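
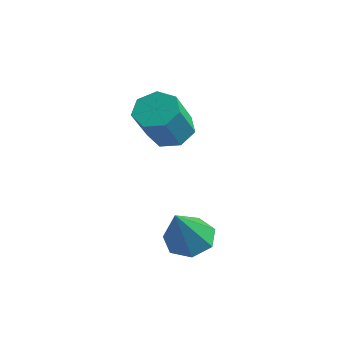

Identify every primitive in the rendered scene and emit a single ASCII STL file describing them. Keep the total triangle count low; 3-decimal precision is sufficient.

solid 
facet normal -0.292 0.512 -0.808
outer loop
vertex 4.0 -0.64 -2.339
vertex 3.63 -0.406 -2.057
vertex 4.121 -0.254 -2.138
endloop
endfacet
facet normal 0.962 -0.263 -0.074
outer loop
vertex 4.0 -0.64 -2.339
vertex 4.121 -0.254 -2.138
vertex 3.99 -1.034 -1.063
endloop
endfacet
facet normal -0.291 0.510 -0.809
outer loop
vertex 4.121 -0.254 -2.138
vertex 3.63 -0.406 -2.057
vertex 3.872 0.018 -1.877
endloop
endfacet
facet normal 0.834 0.393 0.387
outer loop
vertex 4.121 -0.254 -2.138
vertex 3.872 0.018 -1.877
vertex 3.99 -1.034 -1.063
endloop
endfacet
facet normal -0.294 0.511 -0.808
outer loop
vertex 3.872 0.018 -1.877
vertex 3.63 -0.406 -2.057
vertex 3.442 -0.03 -1.751
endloop
endfacet
facet normal 0.158 0.615 0.772
outer loop
vertex 3.872 0.018 -1.877
vertex 3.442 -0.03 -1.751
vertex 3.99 -1.034 -1.063
endloop
endfacet
facet normal -0.292 0.511 -0.808
outer loop
vertex 3.442 -0.03 -1.751
vertex 3.63 -0.406 -2.057
vertex 3.153 -0.361 -1.856
endloop
endfacet
facet normal -0.560 0.238 0.793
outer loop
vertex 3.442 -0.03 -1.751
vertex 3.153 -0.361 -1.856
vertex 3.99 -1.034 -1.063
endloop
endfacet
facet normal -0.292 0.512 -0.808
outer loop
vertex 3.153 -0.361 -1.856
vertex 3.63 -0.406 -2.057
vertex 3.223 -0.725 -2.112
endloop
endfacet
facet normal -0.777 -0.455 0.434
outer loop
vertex 3.153 -0.361 -1.856
vertex 3.223 -0.725 -2.112
vertex 3.99 -1.034 -1.063
endloop
endfacet
facet normal -0.292 0.512 -0.808
outer loop
vertex 3.223 -0.725 -2.112
vertex 3.63 -0.406 -2.057
vertex 3.6 -0.849 -2.327
endloop
endfacet
facet normal -0.331 -0.943 -0.036
outer loop
vertex 3.223 -0.725 -2.112
vertex 3.6 -0.849 -2.327
vertex 3.99 -1.034 -1.063
endloop
endfacet
facet normal -0.292 0.512 -0.808
outer loop
vertex 3.6 -0.849 -2.327
vertex 3.63 -0.406 -2.057
vertex 4.0 -0.64 -2.339
endloop
endfacet
facet normal 0.441 -0.859 -0.262
outer loop
vertex 3.6 -0.849 -2.327
vertex 4.0 -0.64 -2.339
vertex 3.99 -1.034 -1.063
endloop
endfacet
facet normal -0.281 0.560 -0.779
outer loop
vertex 1.811 1.173 -0.445
vertex 1.371 0.916 -0.471
vertex 1.477 1.339 -0.205
endloop
endfacet
facet normal 0.595 0.739 0.316
outer loop
vertex 1.811 1.173 -0.445
vertex 1.477 1.339 -0.205
vertex 2.128 0.541 0.437
endloop
endfacet
facet normal 0.594 0.739 0.317
outer loop
vertex 2.128 0.541 0.437
vertex 1.477 1.339 -0.205
vertex 1.795 0.706 0.676
endloop
endfacet
facet normal 0.282 -0.560 0.779
outer loop
vertex 2.128 0.541 0.437
vertex 1.795 0.706 0.676
vertex 1.689 0.284 0.411
endloop
endfacet
facet normal -0.281 0.560 -0.779
outer loop
vertex 1.477 1.339 -0.205
vertex 1.371 0.916 -0.471
vertex 1.064 1.186 -0.166
endloop
endfacet
facet normal -0.220 0.753 0.620
outer loop
vertex 1.477 1.339 -0.205
vertex 1.064 1.186 -0.166
vertex 1.795 0.706 0.676
endloop
endfacet
facet normal -0.218 0.754 0.619
outer loop
vertex 1.795 0.706 0.676
vertex 1.064 1.186 -0.166
vertex 1.381 0.554 0.715
endloop
endfacet
facet normal 0.279 -0.560 0.780
outer loop
vertex 1.795 0.706 0.676
vertex 1.381 0.554 0.715
vertex 1.689 0.284 0.411
endloop
endfacet
facet normal -0.282 0.560 -0.779
outer loop
vertex 1.064 1.186 -0.166
vertex 1.371 0.916 -0.471
vertex 0.882 0.83 -0.356
endloop
endfacet
facet normal -0.867 0.200 0.456
outer loop
vertex 1.064 1.186 -0.166
vertex 0.882 0.83 -0.356
vertex 1.381 0.554 0.715
endloop
endfacet
facet normal -0.867 0.200 0.456
outer loop
vertex 1.381 0.554 0.715
vertex 0.882 0.83 -0.356
vertex 1.199 0.198 0.525
endloop
endfacet
facet normal 0.280 -0.559 0.780
outer loop
vertex 1.381 0.554 0.715
vertex 1.199 0.198 0.525
vertex 1.689 0.284 0.411
endloop
endfacet
facet normal -0.282 0.559 -0.780
outer loop
vertex 0.882 0.83 -0.356
vertex 1.371 0.916 -0.471
vertex 1.068 0.539 -0.632
endloop
endfacet
facet normal -0.863 -0.503 -0.051
outer loop
vertex 0.882 0.83 -0.356
vertex 1.068 0.539 -0.632
vertex 1.199 0.198 0.525
endloop
endfacet
facet normal -0.862 -0.505 -0.051
outer loop
vertex 1.199 0.198 0.525
vertex 1.068 0.539 -0.632
vertex 1.386 -0.093 0.249
endloop
endfacet
facet normal 0.280 -0.560 0.780
outer loop
vertex 1.199 0.198 0.525
vertex 1.386 -0.093 0.249
vertex 1.689 0.284 0.411
endloop
endfacet
facet normal -0.282 0.559 -0.780
outer loop
vertex 1.068 0.539 -0.632
vertex 1.371 0.916 -0.471
vertex 1.483 0.532 -0.787
endloop
endfacet
facet normal -0.208 -0.829 -0.519
outer loop
vertex 1.068 0.539 -0.632
vertex 1.483 0.532 -0.787
vertex 1.386 -0.093 0.249
endloop
endfacet
facet normal -0.208 -0.829 -0.519
outer loop
vertex 1.386 -0.093 0.249
vertex 1.483 0.532 -0.787
vertex 1.8 -0.1 0.094
endloop
endfacet
facet normal 0.282 -0.561 0.778
outer loop
vertex 1.386 -0.093 0.249
vertex 1.8 -0.1 0.094
vertex 1.689 0.284 0.411
endloop
endfacet
facet normal -0.280 0.560 -0.780
outer loop
vertex 1.483 0.532 -0.787
vertex 1.371 0.916 -0.471
vertex 1.813 0.814 -0.703
endloop
endfacet
facet normal 0.604 -0.529 -0.597
outer loop
vertex 1.483 0.532 -0.787
vertex 1.813 0.814 -0.703
vertex 1.8 -0.1 0.094
endloop
endfacet
facet normal 0.603 -0.529 -0.597
outer loop
vertex 1.8 -0.1 0.094
vertex 1.813 0.814 -0.703
vertex 2.131 0.182 0.178
endloop
endfacet
facet normal 0.281 -0.561 0.778
outer loop
vertex 1.8 -0.1 0.094
vertex 2.131 0.182 0.178
vertex 1.689 0.284 0.411
endloop
endfacet
facet normal -0.280 0.559 -0.780
outer loop
vertex 1.813 0.814 -0.703
vertex 1.371 0.916 -0.471
vertex 1.811 1.173 -0.445
endloop
endfacet
facet normal 0.960 0.168 -0.226
outer loop
vertex 1.813 0.814 -0.703
vertex 1.811 1.173 -0.445
vertex 2.131 0.182 0.178
endloop
endfacet
facet normal 0.960 0.169 -0.224
outer loop
vertex 2.131 0.182 0.178
vertex 1.811 1.173 -0.445
vertex 2.128 0.541 0.437
endloop
endfacet
facet normal 0.282 -0.560 0.779
outer loop
vertex 2.131 0.182 0.178
vertex 2.128 0.541 0.437
vertex 1.689 0.284 0.411
endloop
endfacet

endsolid


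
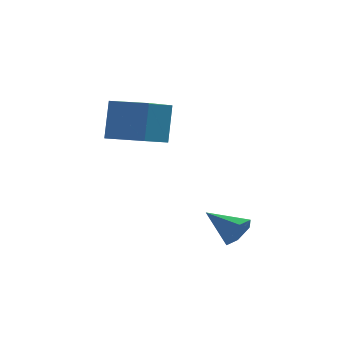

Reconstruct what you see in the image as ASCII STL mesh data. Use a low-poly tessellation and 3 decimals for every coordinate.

solid 
facet normal -0.865 0.495 -0.080
outer loop
vertex -1.661 0.242 3.721
vertex -0.616 1.959 3.048
vertex -1.86 -0.433 1.689
endloop
endfacet
facet normal -0.493 -0.810 0.317
outer loop
vertex -0.104 -1.439 1.852
vertex -1.661 0.242 3.721
vertex -1.86 -0.433 1.689
endloop
endfacet
facet normal -0.865 0.495 -0.080
outer loop
vertex -1.86 -0.433 1.689
vertex -0.616 1.959 3.048
vertex -0.815 1.284 1.017
endloop
endfacet
facet normal -0.092 -0.314 -0.945
outer loop
vertex -0.815 1.284 1.017
vertex -0.104 -1.439 1.852
vertex -1.86 -0.433 1.689
endloop
endfacet
facet normal 0.092 0.314 0.945
outer loop
vertex -1.661 0.242 3.721
vertex 1.14 0.953 3.211
vertex -0.616 1.959 3.048
endloop
endfacet
facet normal -0.493 -0.810 0.317
outer loop
vertex 0.095 -0.764 3.883
vertex -1.661 0.242 3.721
vertex -0.104 -1.439 1.852
endloop
endfacet
facet normal 0.092 0.314 0.945
outer loop
vertex 0.095 -0.764 3.883
vertex 1.14 0.953 3.211
vertex -1.661 0.242 3.721
endloop
endfacet
facet normal 0.493 0.810 -0.317
outer loop
vertex -0.616 1.959 3.048
vertex 1.14 0.953 3.211
vertex -0.815 1.284 1.017
endloop
endfacet
facet normal -0.093 -0.314 -0.945
outer loop
vertex 0.941 0.278 1.179
vertex -0.104 -1.439 1.852
vertex -0.815 1.284 1.017
endloop
endfacet
facet normal 0.493 0.810 -0.317
outer loop
vertex -0.815 1.284 1.017
vertex 1.14 0.953 3.211
vertex 0.941 0.278 1.179
endloop
endfacet
facet normal 0.865 -0.495 0.080
outer loop
vertex 0.941 0.278 1.179
vertex 0.095 -0.764 3.883
vertex -0.104 -1.439 1.852
endloop
endfacet
facet normal 0.865 -0.495 0.080
outer loop
vertex 1.14 0.953 3.211
vertex 0.095 -0.764 3.883
vertex 0.941 0.278 1.179
endloop
endfacet
facet normal 0.731 -0.527 -0.433
outer loop
vertex 4.394 -3.61 -2.056
vertex 3.88 -3.76 -2.742
vertex 4.394 -3.058 -2.728
endloop
endfacet
facet normal 0.357 0.722 0.593
outer loop
vertex 4.394 -3.61 -2.056
vertex 4.394 -3.058 -2.728
vertex 2.52 -2.78 -1.938
endloop
endfacet
facet normal 0.732 -0.527 -0.432
outer loop
vertex 4.394 -3.058 -2.728
vertex 3.88 -3.76 -2.742
vertex 3.881 -3.208 -3.414
endloop
endfacet
facet normal 0.041 0.969 -0.243
outer loop
vertex 4.394 -3.058 -2.728
vertex 3.881 -3.208 -3.414
vertex 2.52 -2.78 -1.938
endloop
endfacet
facet normal 0.732 -0.527 -0.432
outer loop
vertex 3.881 -3.208 -3.414
vertex 3.88 -3.76 -2.742
vertex 3.367 -3.91 -3.428
endloop
endfacet
facet normal -0.590 0.445 -0.673
outer loop
vertex 3.881 -3.208 -3.414
vertex 3.367 -3.91 -3.428
vertex 2.52 -2.78 -1.938
endloop
endfacet
facet normal 0.732 -0.526 -0.432
outer loop
vertex 3.367 -3.91 -3.428
vertex 3.88 -3.76 -2.742
vertex 3.367 -4.462 -2.756
endloop
endfacet
facet normal -0.907 -0.326 -0.268
outer loop
vertex 3.367 -3.91 -3.428
vertex 3.367 -4.462 -2.756
vertex 2.52 -2.78 -1.938
endloop
endfacet
facet normal 0.732 -0.527 -0.432
outer loop
vertex 3.367 -4.462 -2.756
vertex 3.88 -3.76 -2.742
vertex 3.88 -4.312 -2.069
endloop
endfacet
facet normal -0.591 -0.573 0.567
outer loop
vertex 3.367 -4.462 -2.756
vertex 3.88 -4.312 -2.069
vertex 2.52 -2.78 -1.938
endloop
endfacet
facet normal 0.731 -0.527 -0.433
outer loop
vertex 3.88 -4.312 -2.069
vertex 3.88 -3.76 -2.742
vertex 4.394 -3.61 -2.056
endloop
endfacet
facet normal 0.041 -0.049 0.998
outer loop
vertex 3.88 -4.312 -2.069
vertex 4.394 -3.61 -2.056
vertex 2.52 -2.78 -1.938
endloop
endfacet

endsolid


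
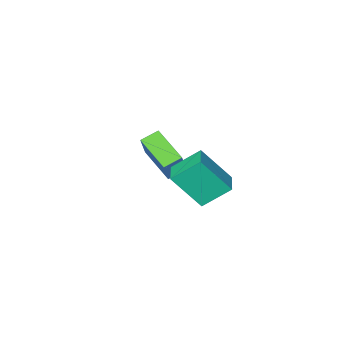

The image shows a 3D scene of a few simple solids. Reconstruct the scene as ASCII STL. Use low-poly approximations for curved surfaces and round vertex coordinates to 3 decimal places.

solid 
facet normal -0.353 -0.410 -0.841
outer loop
vertex 2.082 -1.923 -0.559
vertex 1.245 -1.873 -0.232
vertex 1.896 -0.284 -1.28
endloop
endfacet
facet normal 0.930 -0.055 -0.364
outer loop
vertex 2.515 0.433 0.192
vertex 2.082 -1.923 -0.559
vertex 1.896 -0.284 -1.28
endloop
endfacet
facet normal -0.354 -0.409 -0.841
outer loop
vertex 1.896 -0.284 -1.28
vertex 1.245 -1.873 -0.232
vertex 1.06 -0.234 -0.952
endloop
endfacet
facet normal -0.103 0.911 -0.400
outer loop
vertex 1.06 -0.234 -0.952
vertex 2.515 0.433 0.192
vertex 1.896 -0.284 -1.28
endloop
endfacet
facet normal 0.102 -0.911 0.401
outer loop
vertex 2.082 -1.923 -0.559
vertex 1.864 -1.156 1.24
vertex 1.245 -1.873 -0.232
endloop
endfacet
facet normal 0.930 -0.055 -0.364
outer loop
vertex 2.7 -1.206 0.912
vertex 2.082 -1.923 -0.559
vertex 2.515 0.433 0.192
endloop
endfacet
facet normal 0.103 -0.910 0.401
outer loop
vertex 2.7 -1.206 0.912
vertex 1.864 -1.156 1.24
vertex 2.082 -1.923 -0.559
endloop
endfacet
facet normal -0.930 0.055 0.364
outer loop
vertex 1.245 -1.873 -0.232
vertex 1.864 -1.156 1.24
vertex 1.06 -0.234 -0.952
endloop
endfacet
facet normal -0.102 0.910 -0.401
outer loop
vertex 1.678 0.483 0.519
vertex 2.515 0.433 0.192
vertex 1.06 -0.234 -0.952
endloop
endfacet
facet normal -0.930 0.055 0.364
outer loop
vertex 1.06 -0.234 -0.952
vertex 1.864 -1.156 1.24
vertex 1.678 0.483 0.519
endloop
endfacet
facet normal 0.353 0.409 0.841
outer loop
vertex 1.678 0.483 0.519
vertex 2.7 -1.206 0.912
vertex 2.515 0.433 0.192
endloop
endfacet
facet normal 0.354 0.410 0.840
outer loop
vertex 1.864 -1.156 1.24
vertex 2.7 -1.206 0.912
vertex 1.678 0.483 0.519
endloop
endfacet
facet normal -0.512 -0.852 -0.110
outer loop
vertex 2.384 3.166 2.999
vertex 1.414 3.943 1.496
vertex 3.448 2.649 2.044
endloop
endfacet
facet normal 0.498 -0.399 0.770
outer loop
vertex 4.006 3.577 2.164
vertex 2.384 3.166 2.999
vertex 3.448 2.649 2.044
endloop
endfacet
facet normal -0.512 -0.852 -0.110
outer loop
vertex 3.448 2.649 2.044
vertex 1.414 3.943 1.496
vertex 2.478 3.426 0.542
endloop
endfacet
facet normal 0.700 -0.340 -0.628
outer loop
vertex 2.478 3.426 0.542
vertex 4.006 3.577 2.164
vertex 3.448 2.649 2.044
endloop
endfacet
facet normal -0.700 0.340 0.628
outer loop
vertex 2.384 3.166 2.999
vertex 1.972 4.871 1.616
vertex 1.414 3.943 1.496
endloop
endfacet
facet normal 0.498 -0.398 0.771
outer loop
vertex 2.942 4.094 3.118
vertex 2.384 3.166 2.999
vertex 4.006 3.577 2.164
endloop
endfacet
facet normal -0.700 0.340 0.628
outer loop
vertex 2.942 4.094 3.118
vertex 1.972 4.871 1.616
vertex 2.384 3.166 2.999
endloop
endfacet
facet normal -0.497 0.399 -0.771
outer loop
vertex 1.414 3.943 1.496
vertex 1.972 4.871 1.616
vertex 2.478 3.426 0.542
endloop
endfacet
facet normal 0.700 -0.340 -0.628
outer loop
vertex 3.036 4.354 0.661
vertex 4.006 3.577 2.164
vertex 2.478 3.426 0.542
endloop
endfacet
facet normal -0.498 0.398 -0.770
outer loop
vertex 2.478 3.426 0.542
vertex 1.972 4.871 1.616
vertex 3.036 4.354 0.661
endloop
endfacet
facet normal 0.512 0.852 0.110
outer loop
vertex 3.036 4.354 0.661
vertex 2.942 4.094 3.118
vertex 4.006 3.577 2.164
endloop
endfacet
facet normal 0.512 0.852 0.110
outer loop
vertex 1.972 4.871 1.616
vertex 2.942 4.094 3.118
vertex 3.036 4.354 0.661
endloop
endfacet

endsolid


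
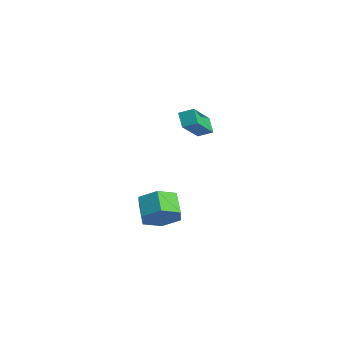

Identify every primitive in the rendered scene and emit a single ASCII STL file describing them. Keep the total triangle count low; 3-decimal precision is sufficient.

solid 
facet normal -0.698 0.135 0.703
outer loop
vertex 0.731 3.461 3.521
vertex -0.28 4.843 2.253
vertex 0.291 2.847 3.202
endloop
endfacet
facet normal 0.474 -0.649 0.595
outer loop
vertex 0.96 2.717 2.527
vertex 0.731 3.461 3.521
vertex 0.291 2.847 3.202
endloop
endfacet
facet normal -0.697 0.135 0.704
outer loop
vertex 0.291 2.847 3.202
vertex -0.28 4.843 2.253
vertex -0.72 4.229 1.935
endloop
endfacet
facet normal -0.537 -0.749 -0.388
outer loop
vertex -0.72 4.229 1.935
vertex 0.96 2.717 2.527
vertex 0.291 2.847 3.202
endloop
endfacet
facet normal 0.537 0.749 0.388
outer loop
vertex 0.731 3.461 3.521
vertex 0.389 4.713 1.578
vertex -0.28 4.843 2.253
endloop
endfacet
facet normal 0.475 -0.648 0.595
outer loop
vertex 1.4 3.331 2.845
vertex 0.731 3.461 3.521
vertex 0.96 2.717 2.527
endloop
endfacet
facet normal 0.537 0.749 0.388
outer loop
vertex 1.4 3.331 2.845
vertex 0.389 4.713 1.578
vertex 0.731 3.461 3.521
endloop
endfacet
facet normal -0.475 0.648 -0.595
outer loop
vertex -0.28 4.843 2.253
vertex 0.389 4.713 1.578
vertex -0.72 4.229 1.935
endloop
endfacet
facet normal -0.537 -0.749 -0.388
outer loop
vertex -0.051 4.099 1.259
vertex 0.96 2.717 2.527
vertex -0.72 4.229 1.935
endloop
endfacet
facet normal -0.475 0.649 -0.595
outer loop
vertex -0.72 4.229 1.935
vertex 0.389 4.713 1.578
vertex -0.051 4.099 1.259
endloop
endfacet
facet normal 0.697 -0.135 -0.704
outer loop
vertex -0.051 4.099 1.259
vertex 1.4 3.331 2.845
vertex 0.96 2.717 2.527
endloop
endfacet
facet normal 0.698 -0.135 -0.704
outer loop
vertex 0.389 4.713 1.578
vertex 1.4 3.331 2.845
vertex -0.051 4.099 1.259
endloop
endfacet
facet normal 0.769 -0.229 -0.596
outer loop
vertex 0.899 1.616 -2.93
vertex 0.317 1.924 -3.799
vertex 0.939 2.649 -3.275
endloop
endfacet
facet normal 0.638 0.222 0.738
outer loop
vertex 0.899 1.616 -2.93
vertex 0.939 2.649 -3.275
vertex -0.155 1.929 -2.113
endloop
endfacet
facet normal 0.638 0.221 0.738
outer loop
vertex -0.155 1.929 -2.113
vertex 0.939 2.649 -3.275
vertex -0.115 2.962 -2.457
endloop
endfacet
facet normal -0.769 0.228 0.597
outer loop
vertex -0.155 1.929 -2.113
vertex -0.115 2.962 -2.457
vertex -0.737 2.236 -2.981
endloop
endfacet
facet normal 0.769 -0.229 -0.597
outer loop
vertex 0.939 2.649 -3.275
vertex 0.317 1.924 -3.799
vertex 0.357 2.957 -4.143
endloop
endfacet
facet normal 0.351 0.932 0.095
outer loop
vertex 0.939 2.649 -3.275
vertex 0.357 2.957 -4.143
vertex -0.115 2.962 -2.457
endloop
endfacet
facet normal 0.351 0.932 0.095
outer loop
vertex -0.115 2.962 -2.457
vertex 0.357 2.957 -4.143
vertex -0.697 3.27 -3.326
endloop
endfacet
facet normal -0.769 0.229 0.596
outer loop
vertex -0.115 2.962 -2.457
vertex -0.697 3.27 -3.326
vertex -0.737 2.236 -2.981
endloop
endfacet
facet normal 0.769 -0.228 -0.597
outer loop
vertex 0.357 2.957 -4.143
vertex 0.317 1.924 -3.799
vertex -0.265 2.231 -4.667
endloop
endfacet
facet normal -0.287 0.710 -0.643
outer loop
vertex 0.357 2.957 -4.143
vertex -0.265 2.231 -4.667
vertex -0.697 3.27 -3.326
endloop
endfacet
facet normal -0.287 0.710 -0.643
outer loop
vertex -0.697 3.27 -3.326
vertex -0.265 2.231 -4.667
vertex -1.319 2.544 -3.85
endloop
endfacet
facet normal -0.769 0.229 0.596
outer loop
vertex -0.697 3.27 -3.326
vertex -1.319 2.544 -3.85
vertex -0.737 2.236 -2.981
endloop
endfacet
facet normal 0.769 -0.228 -0.597
outer loop
vertex -0.265 2.231 -4.667
vertex 0.317 1.924 -3.799
vertex -0.305 1.198 -4.323
endloop
endfacet
facet normal -0.638 -0.221 -0.738
outer loop
vertex -0.265 2.231 -4.667
vertex -0.305 1.198 -4.323
vertex -1.319 2.544 -3.85
endloop
endfacet
facet normal -0.638 -0.222 -0.737
outer loop
vertex -1.319 2.544 -3.85
vertex -0.305 1.198 -4.323
vertex -1.359 1.511 -3.505
endloop
endfacet
facet normal -0.769 0.229 0.596
outer loop
vertex -1.319 2.544 -3.85
vertex -1.359 1.511 -3.505
vertex -0.737 2.236 -2.981
endloop
endfacet
facet normal 0.769 -0.229 -0.596
outer loop
vertex -0.305 1.198 -4.323
vertex 0.317 1.924 -3.799
vertex 0.277 0.89 -3.454
endloop
endfacet
facet normal -0.351 -0.932 -0.095
outer loop
vertex -0.305 1.198 -4.323
vertex 0.277 0.89 -3.454
vertex -1.359 1.511 -3.505
endloop
endfacet
facet normal -0.351 -0.932 -0.095
outer loop
vertex -1.359 1.511 -3.505
vertex 0.277 0.89 -3.454
vertex -0.777 1.203 -2.637
endloop
endfacet
facet normal -0.769 0.229 0.597
outer loop
vertex -1.359 1.511 -3.505
vertex -0.777 1.203 -2.637
vertex -0.737 2.236 -2.981
endloop
endfacet
facet normal 0.769 -0.229 -0.596
outer loop
vertex 0.277 0.89 -3.454
vertex 0.317 1.924 -3.799
vertex 0.899 1.616 -2.93
endloop
endfacet
facet normal 0.287 -0.710 0.643
outer loop
vertex 0.277 0.89 -3.454
vertex 0.899 1.616 -2.93
vertex -0.777 1.203 -2.637
endloop
endfacet
facet normal 0.287 -0.710 0.643
outer loop
vertex -0.777 1.203 -2.637
vertex 0.899 1.616 -2.93
vertex -0.155 1.929 -2.113
endloop
endfacet
facet normal -0.769 0.228 0.597
outer loop
vertex -0.777 1.203 -2.637
vertex -0.155 1.929 -2.113
vertex -0.737 2.236 -2.981
endloop
endfacet

endsolid


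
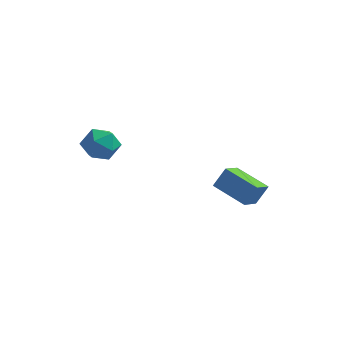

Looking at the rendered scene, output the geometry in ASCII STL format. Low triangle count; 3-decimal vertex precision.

solid 
facet normal -0.399 -0.317 -0.861
outer loop
vertex 4.01 1.882 -3.231
vertex 2.219 2.51 -2.633
vertex 4.231 2.999 -3.745
endloop
endfacet
facet normal 0.900 -0.316 -0.300
outer loop
vertex 4.721 3.39 -2.687
vertex 4.01 1.882 -3.231
vertex 4.231 2.999 -3.745
endloop
endfacet
facet normal -0.398 -0.318 -0.860
outer loop
vertex 4.231 2.999 -3.745
vertex 2.219 2.51 -2.633
vertex 2.44 3.628 -3.148
endloop
endfacet
facet normal 0.177 0.894 -0.412
outer loop
vertex 2.44 3.628 -3.148
vertex 4.721 3.39 -2.687
vertex 4.231 2.999 -3.745
endloop
endfacet
facet normal -0.176 -0.894 0.412
outer loop
vertex 4.01 1.882 -3.231
vertex 2.709 2.901 -1.575
vertex 2.219 2.51 -2.633
endloop
endfacet
facet normal 0.900 -0.316 -0.300
outer loop
vertex 4.5 2.272 -2.172
vertex 4.01 1.882 -3.231
vertex 4.721 3.39 -2.687
endloop
endfacet
facet normal -0.177 -0.894 0.411
outer loop
vertex 4.5 2.272 -2.172
vertex 2.709 2.901 -1.575
vertex 4.01 1.882 -3.231
endloop
endfacet
facet normal -0.900 0.316 0.300
outer loop
vertex 2.219 2.51 -2.633
vertex 2.709 2.901 -1.575
vertex 2.44 3.628 -3.148
endloop
endfacet
facet normal 0.176 0.894 -0.411
outer loop
vertex 2.93 4.018 -2.089
vertex 4.721 3.39 -2.687
vertex 2.44 3.628 -3.148
endloop
endfacet
facet normal -0.900 0.316 0.300
outer loop
vertex 2.44 3.628 -3.148
vertex 2.709 2.901 -1.575
vertex 2.93 4.018 -2.089
endloop
endfacet
facet normal 0.399 0.318 0.860
outer loop
vertex 2.93 4.018 -2.089
vertex 4.5 2.272 -2.172
vertex 4.721 3.39 -2.687
endloop
endfacet
facet normal 0.398 0.317 0.861
outer loop
vertex 2.709 2.901 -1.575
vertex 4.5 2.272 -2.172
vertex 2.93 4.018 -2.089
endloop
endfacet
facet normal -0.399 -0.906 0.140
outer loop
vertex -3.203 -0.87 1.029
vertex -2.415 -1.298 0.501
vertex -2.342 -1.171 1.532
endloop
endfacet
facet normal -0.562 -0.470 0.681
outer loop
vertex -3.203 -0.87 1.029
vertex -2.342 -1.171 1.532
vertex -2.8 -0.268 1.777
endloop
endfacet
facet normal -0.906 0.094 0.412
outer loop
vertex -3.203 -0.87 1.029
vertex -2.8 -0.268 1.777
vertex -3.155 0.162 0.898
endloop
endfacet
facet normal -0.956 0.007 -0.293
outer loop
vertex -3.203 -0.87 1.029
vertex -3.155 0.162 0.898
vertex -2.918 -0.475 0.11
endloop
endfacet
facet normal -0.642 -0.612 -0.462
outer loop
vertex -3.203 -0.87 1.029
vertex -2.918 -0.475 0.11
vertex -2.415 -1.298 0.501
endloop
endfacet
facet normal 0.050 -0.238 0.970
outer loop
vertex -2.8 -0.268 1.777
vertex -2.342 -1.171 1.532
vertex -1.762 -0.325 1.71
endloop
endfacet
facet normal 0.312 -0.945 0.094
outer loop
vertex -2.342 -1.171 1.532
vertex -2.415 -1.298 0.501
vertex -1.525 -0.962 0.922
endloop
endfacet
facet normal -0.082 -0.468 -0.880
outer loop
vertex -2.415 -1.298 0.501
vertex -2.918 -0.475 0.11
vertex -1.88 -0.532 0.043
endloop
endfacet
facet normal -0.590 0.532 -0.608
outer loop
vertex -2.918 -0.475 0.11
vertex -3.155 0.162 0.898
vertex -2.338 0.371 0.288
endloop
endfacet
facet normal -0.508 0.675 0.535
outer loop
vertex -3.155 0.162 0.898
vertex -2.8 -0.268 1.777
vertex -2.265 0.498 1.319
endloop
endfacet
facet normal 0.956 -0.007 0.293
outer loop
vertex -1.477 0.07 0.791
vertex -1.762 -0.325 1.71
vertex -1.525 -0.962 0.922
endloop
endfacet
facet normal 0.906 -0.094 -0.412
outer loop
vertex -1.477 0.07 0.791
vertex -1.525 -0.962 0.922
vertex -1.88 -0.532 0.043
endloop
endfacet
facet normal 0.562 0.470 -0.681
outer loop
vertex -1.477 0.07 0.791
vertex -1.88 -0.532 0.043
vertex -2.338 0.371 0.288
endloop
endfacet
facet normal 0.399 0.906 -0.140
outer loop
vertex -1.477 0.07 0.791
vertex -2.338 0.371 0.288
vertex -2.265 0.498 1.319
endloop
endfacet
facet normal 0.642 0.612 0.462
outer loop
vertex -1.477 0.07 0.791
vertex -2.265 0.498 1.319
vertex -1.762 -0.325 1.71
endloop
endfacet
facet normal 0.590 -0.532 0.608
outer loop
vertex -1.525 -0.962 0.922
vertex -1.762 -0.325 1.71
vertex -2.342 -1.171 1.532
endloop
endfacet
facet normal 0.508 -0.675 -0.535
outer loop
vertex -1.88 -0.532 0.043
vertex -1.525 -0.962 0.922
vertex -2.415 -1.298 0.501
endloop
endfacet
facet normal -0.050 0.238 -0.970
outer loop
vertex -2.338 0.371 0.288
vertex -1.88 -0.532 0.043
vertex -2.918 -0.475 0.11
endloop
endfacet
facet normal -0.312 0.945 -0.094
outer loop
vertex -2.265 0.498 1.319
vertex -2.338 0.371 0.288
vertex -3.155 0.162 0.898
endloop
endfacet
facet normal 0.082 0.468 0.880
outer loop
vertex -1.762 -0.325 1.71
vertex -2.265 0.498 1.319
vertex -2.8 -0.268 1.777
endloop
endfacet

endsolid


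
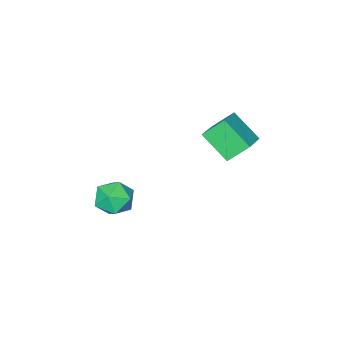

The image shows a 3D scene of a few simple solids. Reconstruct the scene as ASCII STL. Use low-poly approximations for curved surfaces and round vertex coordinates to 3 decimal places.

solid 
facet normal -0.652 0.428 0.626
outer loop
vertex 0.503 -0.003 -3.517
vertex 1.12 -0.182 -2.752
vertex 1.192 0.674 -3.262
endloop
endfacet
facet normal -0.696 0.717 -0.024
outer loop
vertex 0.503 -0.003 -3.517
vertex 1.192 0.674 -3.262
vertex 1.019 0.474 -4.226
endloop
endfacet
facet normal -0.851 0.196 -0.487
outer loop
vertex 0.503 -0.003 -3.517
vertex 1.019 0.474 -4.226
vertex 0.842 -0.505 -4.311
endloop
endfacet
facet normal -0.902 -0.414 -0.123
outer loop
vertex 0.503 -0.003 -3.517
vertex 0.842 -0.505 -4.311
vertex 0.904 -0.911 -3.401
endloop
endfacet
facet normal -0.779 -0.272 0.565
outer loop
vertex 0.503 -0.003 -3.517
vertex 0.904 -0.911 -3.401
vertex 1.12 -0.182 -2.752
endloop
endfacet
facet normal -0.055 0.980 -0.193
outer loop
vertex 1.019 0.474 -4.226
vertex 1.192 0.674 -3.262
vertex 1.956 0.591 -3.899
endloop
endfacet
facet normal 0.018 0.511 0.860
outer loop
vertex 1.192 0.674 -3.262
vertex 1.12 -0.182 -2.752
vertex 2.018 0.185 -2.989
endloop
endfacet
facet normal -0.188 -0.621 0.761
outer loop
vertex 1.12 -0.182 -2.752
vertex 0.904 -0.911 -3.401
vertex 1.841 -0.794 -3.074
endloop
endfacet
facet normal -0.387 -0.852 -0.354
outer loop
vertex 0.904 -0.911 -3.401
vertex 0.842 -0.505 -4.311
vertex 1.668 -0.994 -4.038
endloop
endfacet
facet normal -0.305 0.137 -0.943
outer loop
vertex 0.842 -0.505 -4.311
vertex 1.019 0.474 -4.226
vertex 1.74 -0.138 -4.548
endloop
endfacet
facet normal 0.902 0.414 0.123
outer loop
vertex 2.357 -0.317 -3.783
vertex 1.956 0.591 -3.899
vertex 2.018 0.185 -2.989
endloop
endfacet
facet normal 0.851 -0.196 0.487
outer loop
vertex 2.357 -0.317 -3.783
vertex 2.018 0.185 -2.989
vertex 1.841 -0.794 -3.074
endloop
endfacet
facet normal 0.696 -0.717 0.024
outer loop
vertex 2.357 -0.317 -3.783
vertex 1.841 -0.794 -3.074
vertex 1.668 -0.994 -4.038
endloop
endfacet
facet normal 0.652 -0.428 -0.626
outer loop
vertex 2.357 -0.317 -3.783
vertex 1.668 -0.994 -4.038
vertex 1.74 -0.138 -4.548
endloop
endfacet
facet normal 0.779 0.272 -0.565
outer loop
vertex 2.357 -0.317 -3.783
vertex 1.74 -0.138 -4.548
vertex 1.956 0.591 -3.899
endloop
endfacet
facet normal 0.387 0.852 0.354
outer loop
vertex 2.018 0.185 -2.989
vertex 1.956 0.591 -3.899
vertex 1.192 0.674 -3.262
endloop
endfacet
facet normal 0.305 -0.137 0.943
outer loop
vertex 1.841 -0.794 -3.074
vertex 2.018 0.185 -2.989
vertex 1.12 -0.182 -2.752
endloop
endfacet
facet normal 0.055 -0.980 0.193
outer loop
vertex 1.668 -0.994 -4.038
vertex 1.841 -0.794 -3.074
vertex 0.904 -0.911 -3.401
endloop
endfacet
facet normal -0.018 -0.511 -0.860
outer loop
vertex 1.74 -0.138 -4.548
vertex 1.668 -0.994 -4.038
vertex 0.842 -0.505 -4.311
endloop
endfacet
facet normal 0.188 0.621 -0.761
outer loop
vertex 1.956 0.591 -3.899
vertex 1.74 -0.138 -4.548
vertex 1.019 0.474 -4.226
endloop
endfacet
facet normal -0.792 -0.489 -0.364
outer loop
vertex -2.578 2.941 1.973
vertex -2.881 4.209 0.929
vertex -1.833 2.392 1.09
endloop
endfacet
facet normal 0.181 -0.759 0.625
outer loop
vertex -0.699 3.091 1.611
vertex -2.578 2.941 1.973
vertex -1.833 2.392 1.09
endloop
endfacet
facet normal -0.792 -0.489 -0.365
outer loop
vertex -1.833 2.392 1.09
vertex -2.881 4.209 0.929
vertex -2.135 3.659 0.046
endloop
endfacet
facet normal 0.582 -0.430 -0.690
outer loop
vertex -2.135 3.659 0.046
vertex -0.699 3.091 1.611
vertex -1.833 2.392 1.09
endloop
endfacet
facet normal -0.582 0.429 0.691
outer loop
vertex -2.578 2.941 1.973
vertex -1.747 4.908 1.45
vertex -2.881 4.209 0.929
endloop
endfacet
facet normal 0.181 -0.759 0.626
outer loop
vertex -1.445 3.641 2.494
vertex -2.578 2.941 1.973
vertex -0.699 3.091 1.611
endloop
endfacet
facet normal -0.583 0.430 0.690
outer loop
vertex -1.445 3.641 2.494
vertex -1.747 4.908 1.45
vertex -2.578 2.941 1.973
endloop
endfacet
facet normal -0.181 0.759 -0.625
outer loop
vertex -2.881 4.209 0.929
vertex -1.747 4.908 1.45
vertex -2.135 3.659 0.046
endloop
endfacet
facet normal 0.583 -0.429 -0.690
outer loop
vertex -1.002 4.359 0.567
vertex -0.699 3.091 1.611
vertex -2.135 3.659 0.046
endloop
endfacet
facet normal -0.182 0.759 -0.625
outer loop
vertex -2.135 3.659 0.046
vertex -1.747 4.908 1.45
vertex -1.002 4.359 0.567
endloop
endfacet
facet normal 0.792 0.489 0.364
outer loop
vertex -1.002 4.359 0.567
vertex -1.445 3.641 2.494
vertex -0.699 3.091 1.611
endloop
endfacet
facet normal 0.792 0.489 0.364
outer loop
vertex -1.747 4.908 1.45
vertex -1.445 3.641 2.494
vertex -1.002 4.359 0.567
endloop
endfacet

endsolid


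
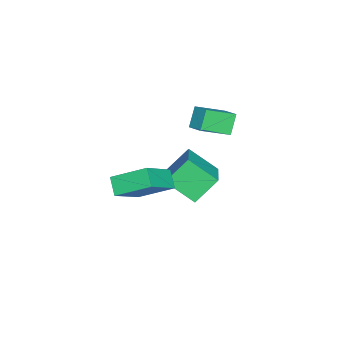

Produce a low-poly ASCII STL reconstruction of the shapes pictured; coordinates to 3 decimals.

solid 
facet normal -0.705 0.279 -0.652
outer loop
vertex 1.185 0.923 -1.94
vertex 1.003 2.509 -1.065
vertex 1.866 1.315 -2.509
endloop
endfacet
facet normal 0.100 -0.871 -0.480
outer loop
vertex 3.397 0.711 -1.095
vertex 1.185 0.923 -1.94
vertex 1.866 1.315 -2.509
endloop
endfacet
facet normal -0.706 0.278 -0.652
outer loop
vertex 1.866 1.315 -2.509
vertex 1.003 2.509 -1.065
vertex 1.684 2.901 -1.635
endloop
endfacet
facet normal 0.702 0.404 -0.587
outer loop
vertex 1.684 2.901 -1.635
vertex 3.397 0.711 -1.095
vertex 1.866 1.315 -2.509
endloop
endfacet
facet normal -0.702 -0.404 0.587
outer loop
vertex 1.185 0.923 -1.94
vertex 2.534 1.905 0.349
vertex 1.003 2.509 -1.065
endloop
endfacet
facet normal 0.100 -0.872 -0.480
outer loop
vertex 2.716 0.319 -0.525
vertex 1.185 0.923 -1.94
vertex 3.397 0.711 -1.095
endloop
endfacet
facet normal -0.702 -0.404 0.587
outer loop
vertex 2.716 0.319 -0.525
vertex 2.534 1.905 0.349
vertex 1.185 0.923 -1.94
endloop
endfacet
facet normal -0.100 0.871 0.480
outer loop
vertex 1.003 2.509 -1.065
vertex 2.534 1.905 0.349
vertex 1.684 2.901 -1.635
endloop
endfacet
facet normal 0.702 0.404 -0.587
outer loop
vertex 3.215 2.297 -0.22
vertex 3.397 0.711 -1.095
vertex 1.684 2.901 -1.635
endloop
endfacet
facet normal -0.100 0.871 0.480
outer loop
vertex 1.684 2.901 -1.635
vertex 2.534 1.905 0.349
vertex 3.215 2.297 -0.22
endloop
endfacet
facet normal 0.706 -0.278 0.652
outer loop
vertex 3.215 2.297 -0.22
vertex 2.716 0.319 -0.525
vertex 3.397 0.711 -1.095
endloop
endfacet
facet normal 0.705 -0.278 0.652
outer loop
vertex 2.534 1.905 0.349
vertex 2.716 0.319 -0.525
vertex 3.215 2.297 -0.22
endloop
endfacet
facet normal -0.623 0.068 0.779
outer loop
vertex -0.843 3.12 1.882
vertex -0.327 3.751 2.24
vertex -1.699 4.264 1.097
endloop
endfacet
facet normal -0.579 -0.709 -0.402
outer loop
vertex -1.013 4.189 0.24
vertex -0.843 3.12 1.882
vertex -1.699 4.264 1.097
endloop
endfacet
facet normal -0.623 0.068 0.779
outer loop
vertex -1.699 4.264 1.097
vertex -0.327 3.751 2.24
vertex -1.183 4.895 1.455
endloop
endfacet
facet normal -0.525 0.702 -0.481
outer loop
vertex -1.183 4.895 1.455
vertex -1.013 4.189 0.24
vertex -1.699 4.264 1.097
endloop
endfacet
facet normal 0.525 -0.702 0.481
outer loop
vertex -0.843 3.12 1.882
vertex 0.359 3.676 1.383
vertex -0.327 3.751 2.24
endloop
endfacet
facet normal -0.579 -0.709 -0.402
outer loop
vertex -0.157 3.045 1.025
vertex -0.843 3.12 1.882
vertex -1.013 4.189 0.24
endloop
endfacet
facet normal 0.525 -0.702 0.481
outer loop
vertex -0.157 3.045 1.025
vertex 0.359 3.676 1.383
vertex -0.843 3.12 1.882
endloop
endfacet
facet normal 0.579 0.709 0.402
outer loop
vertex -0.327 3.751 2.24
vertex 0.359 3.676 1.383
vertex -1.183 4.895 1.455
endloop
endfacet
facet normal -0.525 0.702 -0.481
outer loop
vertex -0.497 4.82 0.598
vertex -1.013 4.189 0.24
vertex -1.183 4.895 1.455
endloop
endfacet
facet normal 0.579 0.709 0.402
outer loop
vertex -1.183 4.895 1.455
vertex 0.359 3.676 1.383
vertex -0.497 4.82 0.598
endloop
endfacet
facet normal 0.623 -0.068 -0.779
outer loop
vertex -0.497 4.82 0.598
vertex -0.157 3.045 1.025
vertex -1.013 4.189 0.24
endloop
endfacet
facet normal 0.623 -0.068 -0.779
outer loop
vertex 0.359 3.676 1.383
vertex -0.157 3.045 1.025
vertex -0.497 4.82 0.598
endloop
endfacet
facet normal -0.477 0.541 0.693
outer loop
vertex -2.645 2.387 -2.959
vertex -1.009 2.792 -2.15
vertex -2.498 3.818 -3.974
endloop
endfacet
facet normal -0.875 -0.217 -0.432
outer loop
vertex -1.731 2.948 -5.09
vertex -2.645 2.387 -2.959
vertex -2.498 3.818 -3.974
endloop
endfacet
facet normal -0.477 0.541 0.693
outer loop
vertex -2.498 3.818 -3.974
vertex -1.009 2.792 -2.15
vertex -0.862 4.223 -3.165
endloop
endfacet
facet normal 0.084 0.813 -0.576
outer loop
vertex -0.862 4.223 -3.165
vertex -1.731 2.948 -5.09
vertex -2.498 3.818 -3.974
endloop
endfacet
facet normal -0.084 -0.813 0.576
outer loop
vertex -2.645 2.387 -2.959
vertex -0.242 1.922 -3.266
vertex -1.009 2.792 -2.15
endloop
endfacet
facet normal -0.875 -0.217 -0.432
outer loop
vertex -1.878 1.517 -4.075
vertex -2.645 2.387 -2.959
vertex -1.731 2.948 -5.09
endloop
endfacet
facet normal -0.084 -0.813 0.576
outer loop
vertex -1.878 1.517 -4.075
vertex -0.242 1.922 -3.266
vertex -2.645 2.387 -2.959
endloop
endfacet
facet normal 0.875 0.217 0.432
outer loop
vertex -1.009 2.792 -2.15
vertex -0.242 1.922 -3.266
vertex -0.862 4.223 -3.165
endloop
endfacet
facet normal 0.084 0.813 -0.576
outer loop
vertex -0.095 3.353 -4.281
vertex -1.731 2.948 -5.09
vertex -0.862 4.223 -3.165
endloop
endfacet
facet normal 0.875 0.217 0.432
outer loop
vertex -0.862 4.223 -3.165
vertex -0.242 1.922 -3.266
vertex -0.095 3.353 -4.281
endloop
endfacet
facet normal 0.477 -0.541 -0.693
outer loop
vertex -0.095 3.353 -4.281
vertex -1.878 1.517 -4.075
vertex -1.731 2.948 -5.09
endloop
endfacet
facet normal 0.477 -0.541 -0.693
outer loop
vertex -0.242 1.922 -3.266
vertex -1.878 1.517 -4.075
vertex -0.095 3.353 -4.281
endloop
endfacet

endsolid


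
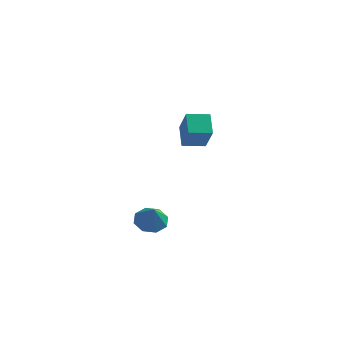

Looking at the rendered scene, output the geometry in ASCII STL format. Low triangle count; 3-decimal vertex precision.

solid 
facet normal -0.259 0.448 -0.856
outer loop
vertex -3.613 4.066 -1.374
vertex -2.479 4.428 -1.527
vertex -3.353 2.981 -2.021
endloop
endfacet
facet normal -0.945 -0.302 0.127
outer loop
vertex -2.921 2.232 -0.593
vertex -3.613 4.066 -1.374
vertex -3.353 2.981 -2.021
endloop
endfacet
facet normal -0.260 0.449 -0.855
outer loop
vertex -3.353 2.981 -2.021
vertex -2.479 4.428 -1.527
vertex -2.22 3.344 -2.175
endloop
endfacet
facet normal 0.201 -0.841 -0.502
outer loop
vertex -2.22 3.344 -2.175
vertex -2.921 2.232 -0.593
vertex -3.353 2.981 -2.021
endloop
endfacet
facet normal -0.201 0.841 0.502
outer loop
vertex -3.613 4.066 -1.374
vertex -2.047 3.679 -0.099
vertex -2.479 4.428 -1.527
endloop
endfacet
facet normal -0.945 -0.302 0.128
outer loop
vertex -3.18 3.316 0.055
vertex -3.613 4.066 -1.374
vertex -2.921 2.232 -0.593
endloop
endfacet
facet normal -0.201 0.841 0.502
outer loop
vertex -3.18 3.316 0.055
vertex -2.047 3.679 -0.099
vertex -3.613 4.066 -1.374
endloop
endfacet
facet normal 0.945 0.302 -0.127
outer loop
vertex -2.479 4.428 -1.527
vertex -2.047 3.679 -0.099
vertex -2.22 3.344 -2.175
endloop
endfacet
facet normal 0.201 -0.841 -0.502
outer loop
vertex -1.787 2.594 -0.746
vertex -2.921 2.232 -0.593
vertex -2.22 3.344 -2.175
endloop
endfacet
facet normal 0.945 0.302 -0.128
outer loop
vertex -2.22 3.344 -2.175
vertex -2.047 3.679 -0.099
vertex -1.787 2.594 -0.746
endloop
endfacet
facet normal 0.259 -0.449 0.855
outer loop
vertex -1.787 2.594 -0.746
vertex -3.18 3.316 0.055
vertex -2.921 2.232 -0.593
endloop
endfacet
facet normal 0.260 -0.448 0.856
outer loop
vertex -2.047 3.679 -0.099
vertex -3.18 3.316 0.055
vertex -1.787 2.594 -0.746
endloop
endfacet
facet normal -0.176 0.397 -0.901
outer loop
vertex -3.217 -2.985 -3.77
vertex -3.985 -2.782 -3.53
vertex -3.245 -2.406 -3.509
endloop
endfacet
facet normal 0.923 -0.120 0.365
outer loop
vertex -3.217 -2.985 -3.77
vertex -3.245 -2.406 -3.509
vertex -3.775 -3.258 -2.45
endloop
endfacet
facet normal -0.176 0.397 -0.901
outer loop
vertex -3.245 -2.406 -3.509
vertex -3.985 -2.782 -3.53
vertex -3.707 -2.048 -3.261
endloop
endfacet
facet normal 0.653 0.396 0.645
outer loop
vertex -3.245 -2.406 -3.509
vertex -3.707 -2.048 -3.261
vertex -3.775 -3.258 -2.45
endloop
endfacet
facet normal -0.176 0.397 -0.901
outer loop
vertex -3.707 -2.048 -3.261
vertex -3.985 -2.782 -3.53
vertex -4.332 -2.119 -3.17
endloop
endfacet
facet normal 0.058 0.554 0.831
outer loop
vertex -3.707 -2.048 -3.261
vertex -4.332 -2.119 -3.17
vertex -3.775 -3.258 -2.45
endloop
endfacet
facet normal -0.174 0.398 -0.901
outer loop
vertex -4.332 -2.119 -3.17
vertex -3.985 -2.782 -3.53
vertex -4.754 -2.578 -3.291
endloop
endfacet
facet normal -0.518 0.262 0.814
outer loop
vertex -4.332 -2.119 -3.17
vertex -4.754 -2.578 -3.291
vertex -3.775 -3.258 -2.45
endloop
endfacet
facet normal -0.175 0.396 -0.901
outer loop
vertex -4.754 -2.578 -3.291
vertex -3.985 -2.782 -3.53
vertex -4.726 -3.157 -3.551
endloop
endfacet
facet normal -0.734 -0.307 0.606
outer loop
vertex -4.754 -2.578 -3.291
vertex -4.726 -3.157 -3.551
vertex -3.775 -3.258 -2.45
endloop
endfacet
facet normal -0.176 0.399 -0.900
outer loop
vertex -4.726 -3.157 -3.551
vertex -3.985 -2.782 -3.53
vertex -4.264 -3.515 -3.8
endloop
endfacet
facet normal -0.464 -0.824 0.325
outer loop
vertex -4.726 -3.157 -3.551
vertex -4.264 -3.515 -3.8
vertex -3.775 -3.258 -2.45
endloop
endfacet
facet normal -0.175 0.398 -0.900
outer loop
vertex -4.264 -3.515 -3.8
vertex -3.985 -2.782 -3.53
vertex -3.639 -3.444 -3.89
endloop
endfacet
facet normal 0.132 -0.981 0.139
outer loop
vertex -4.264 -3.515 -3.8
vertex -3.639 -3.444 -3.89
vertex -3.775 -3.258 -2.45
endloop
endfacet
facet normal -0.176 0.398 -0.900
outer loop
vertex -3.639 -3.444 -3.89
vertex -3.985 -2.782 -3.53
vertex -3.217 -2.985 -3.77
endloop
endfacet
facet normal 0.707 -0.690 0.156
outer loop
vertex -3.639 -3.444 -3.89
vertex -3.217 -2.985 -3.77
vertex -3.775 -3.258 -2.45
endloop
endfacet

endsolid


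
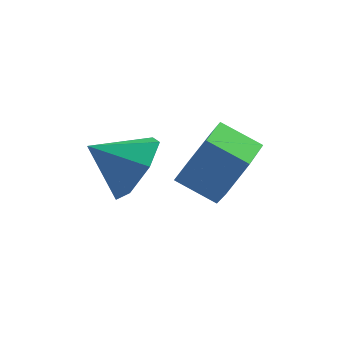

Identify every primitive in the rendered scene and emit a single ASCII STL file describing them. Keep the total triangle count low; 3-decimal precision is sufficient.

solid 
facet normal 0.859 0.009 -0.512
outer loop
vertex -1.486 0.06 3.481
vertex -2.026 -0.114 2.573
vertex -1.765 0.82 3.026
endloop
endfacet
facet normal -0.135 0.472 0.871
outer loop
vertex -1.486 0.06 3.481
vertex -1.765 0.82 3.026
vertex -3.254 -0.126 3.307
endloop
endfacet
facet normal 0.858 0.009 -0.513
outer loop
vertex -1.765 0.82 3.026
vertex -2.026 -0.114 2.573
vertex -2.241 0.877 2.231
endloop
endfacet
facet normal -0.460 0.823 0.334
outer loop
vertex -1.765 0.82 3.026
vertex -2.241 0.877 2.231
vertex -3.254 -0.126 3.307
endloop
endfacet
facet normal 0.858 0.009 -0.513
outer loop
vertex -2.241 0.877 2.231
vertex -2.026 -0.114 2.573
vertex -2.555 0.188 1.693
endloop
endfacet
facet normal -0.800 0.551 -0.239
outer loop
vertex -2.241 0.877 2.231
vertex -2.555 0.188 1.693
vertex -3.254 -0.126 3.307
endloop
endfacet
facet normal 0.858 0.008 -0.513
outer loop
vertex -2.555 0.188 1.693
vertex -2.026 -0.114 2.573
vertex -2.471 -0.728 1.819
endloop
endfacet
facet normal -0.898 -0.140 -0.416
outer loop
vertex -2.555 0.188 1.693
vertex -2.471 -0.728 1.819
vertex -3.254 -0.126 3.307
endloop
endfacet
facet normal 0.858 0.008 -0.513
outer loop
vertex -2.471 -0.728 1.819
vertex -2.026 -0.114 2.573
vertex -2.052 -1.182 2.512
endloop
endfacet
facet normal -0.682 -0.728 -0.064
outer loop
vertex -2.471 -0.728 1.819
vertex -2.052 -1.182 2.512
vertex -3.254 -0.126 3.307
endloop
endfacet
facet normal 0.859 0.008 -0.512
outer loop
vertex -2.052 -1.182 2.512
vertex -2.026 -0.114 2.573
vertex -1.614 -0.831 3.252
endloop
endfacet
facet normal -0.314 -0.773 0.552
outer loop
vertex -2.052 -1.182 2.512
vertex -1.614 -0.831 3.252
vertex -3.254 -0.126 3.307
endloop
endfacet
facet normal 0.859 0.008 -0.512
outer loop
vertex -1.614 -0.831 3.252
vertex -2.026 -0.114 2.573
vertex -1.486 0.06 3.481
endloop
endfacet
facet normal -0.070 -0.239 0.969
outer loop
vertex -1.614 -0.831 3.252
vertex -1.486 0.06 3.481
vertex -3.254 -0.126 3.307
endloop
endfacet
facet normal 0.872 -0.242 -0.426
outer loop
vertex 0.941 1.587 2.377
vertex 0.412 1.094 1.575
vertex 0.663 2.141 1.493
endloop
endfacet
facet normal 0.417 0.823 0.385
outer loop
vertex 0.941 1.587 2.377
vertex 0.663 2.141 1.493
vertex -0.183 1.899 2.927
endloop
endfacet
facet normal 0.417 0.823 0.385
outer loop
vertex -0.183 1.899 2.927
vertex 0.663 2.141 1.493
vertex -0.461 2.453 2.043
endloop
endfacet
facet normal -0.872 0.242 0.426
outer loop
vertex -0.183 1.899 2.927
vertex -0.461 2.453 2.043
vertex -0.712 1.406 2.125
endloop
endfacet
facet normal 0.872 -0.242 -0.426
outer loop
vertex 0.663 2.141 1.493
vertex 0.412 1.094 1.575
vertex 0.134 1.648 0.691
endloop
endfacet
facet normal -0.015 0.856 -0.516
outer loop
vertex 0.663 2.141 1.493
vertex 0.134 1.648 0.691
vertex -0.461 2.453 2.043
endloop
endfacet
facet normal -0.015 0.856 -0.516
outer loop
vertex -0.461 2.453 2.043
vertex 0.134 1.648 0.691
vertex -0.99 1.96 1.241
endloop
endfacet
facet normal -0.872 0.242 0.426
outer loop
vertex -0.461 2.453 2.043
vertex -0.99 1.96 1.241
vertex -0.712 1.406 2.125
endloop
endfacet
facet normal 0.872 -0.242 -0.426
outer loop
vertex 0.134 1.648 0.691
vertex 0.412 1.094 1.575
vertex -0.117 0.601 0.773
endloop
endfacet
facet normal -0.432 0.033 -0.901
outer loop
vertex 0.134 1.648 0.691
vertex -0.117 0.601 0.773
vertex -0.99 1.96 1.241
endloop
endfacet
facet normal -0.432 0.033 -0.901
outer loop
vertex -0.99 1.96 1.241
vertex -0.117 0.601 0.773
vertex -1.241 0.913 1.323
endloop
endfacet
facet normal -0.872 0.242 0.426
outer loop
vertex -0.99 1.96 1.241
vertex -1.241 0.913 1.323
vertex -0.712 1.406 2.125
endloop
endfacet
facet normal 0.872 -0.242 -0.426
outer loop
vertex -0.117 0.601 0.773
vertex 0.412 1.094 1.575
vertex 0.161 0.047 1.657
endloop
endfacet
facet normal -0.417 -0.823 -0.385
outer loop
vertex -0.117 0.601 0.773
vertex 0.161 0.047 1.657
vertex -1.241 0.913 1.323
endloop
endfacet
facet normal -0.417 -0.823 -0.385
outer loop
vertex -1.241 0.913 1.323
vertex 0.161 0.047 1.657
vertex -0.963 0.359 2.207
endloop
endfacet
facet normal -0.872 0.242 0.426
outer loop
vertex -1.241 0.913 1.323
vertex -0.963 0.359 2.207
vertex -0.712 1.406 2.125
endloop
endfacet
facet normal 0.872 -0.242 -0.426
outer loop
vertex 0.161 0.047 1.657
vertex 0.412 1.094 1.575
vertex 0.69 0.54 2.459
endloop
endfacet
facet normal 0.015 -0.856 0.516
outer loop
vertex 0.161 0.047 1.657
vertex 0.69 0.54 2.459
vertex -0.963 0.359 2.207
endloop
endfacet
facet normal 0.015 -0.856 0.516
outer loop
vertex -0.963 0.359 2.207
vertex 0.69 0.54 2.459
vertex -0.434 0.852 3.009
endloop
endfacet
facet normal -0.872 0.242 0.426
outer loop
vertex -0.963 0.359 2.207
vertex -0.434 0.852 3.009
vertex -0.712 1.406 2.125
endloop
endfacet
facet normal 0.872 -0.242 -0.426
outer loop
vertex 0.69 0.54 2.459
vertex 0.412 1.094 1.575
vertex 0.941 1.587 2.377
endloop
endfacet
facet normal 0.432 -0.033 0.901
outer loop
vertex 0.69 0.54 2.459
vertex 0.941 1.587 2.377
vertex -0.434 0.852 3.009
endloop
endfacet
facet normal 0.432 -0.033 0.901
outer loop
vertex -0.434 0.852 3.009
vertex 0.941 1.587 2.377
vertex -0.183 1.899 2.927
endloop
endfacet
facet normal -0.872 0.242 0.426
outer loop
vertex -0.434 0.852 3.009
vertex -0.183 1.899 2.927
vertex -0.712 1.406 2.125
endloop
endfacet

endsolid


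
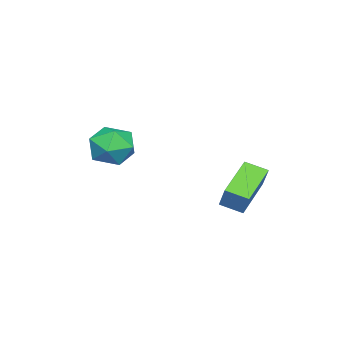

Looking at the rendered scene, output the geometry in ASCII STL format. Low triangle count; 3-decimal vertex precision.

solid 
facet normal -0.407 -0.365 -0.838
outer loop
vertex -1.857 -0.698 2.144
vertex -1.967 0.046 1.873
vertex -0.439 -0.733 1.471
endloop
endfacet
facet normal 0.138 -0.931 0.339
outer loop
vertex -0.053 -0.386 2.267
vertex -1.857 -0.698 2.144
vertex -0.439 -0.733 1.471
endloop
endfacet
facet normal -0.406 -0.365 -0.838
outer loop
vertex -0.439 -0.733 1.471
vertex -1.967 0.046 1.873
vertex -0.549 0.012 1.2
endloop
endfacet
facet normal 0.903 -0.022 -0.428
outer loop
vertex -0.549 0.012 1.2
vertex -0.053 -0.386 2.267
vertex -0.439 -0.733 1.471
endloop
endfacet
facet normal -0.903 0.022 0.428
outer loop
vertex -1.857 -0.698 2.144
vertex -1.581 0.393 2.669
vertex -1.967 0.046 1.873
endloop
endfacet
facet normal 0.138 -0.931 0.338
outer loop
vertex -1.471 -0.352 2.94
vertex -1.857 -0.698 2.144
vertex -0.053 -0.386 2.267
endloop
endfacet
facet normal -0.903 0.022 0.428
outer loop
vertex -1.471 -0.352 2.94
vertex -1.581 0.393 2.669
vertex -1.857 -0.698 2.144
endloop
endfacet
facet normal -0.138 0.931 -0.339
outer loop
vertex -1.967 0.046 1.873
vertex -1.581 0.393 2.669
vertex -0.549 0.012 1.2
endloop
endfacet
facet normal 0.903 -0.022 -0.428
outer loop
vertex -0.163 0.358 1.996
vertex -0.053 -0.386 2.267
vertex -0.549 0.012 1.2
endloop
endfacet
facet normal -0.137 0.931 -0.338
outer loop
vertex -0.549 0.012 1.2
vertex -1.581 0.393 2.669
vertex -0.163 0.358 1.996
endloop
endfacet
facet normal 0.406 0.365 0.838
outer loop
vertex -0.163 0.358 1.996
vertex -1.471 -0.352 2.94
vertex -0.053 -0.386 2.267
endloop
endfacet
facet normal 0.407 0.365 0.838
outer loop
vertex -1.581 0.393 2.669
vertex -1.471 -0.352 2.94
vertex -0.163 0.358 1.996
endloop
endfacet
facet normal -0.090 0.726 0.681
outer loop
vertex 0.541 -3.1 3.809
vertex -0.127 -3.491 4.138
vertex 0.645 -3.664 4.424
endloop
endfacet
facet normal 0.592 0.641 0.488
outer loop
vertex 0.541 -3.1 3.809
vertex 0.645 -3.664 4.424
vertex 1.173 -3.653 3.769
endloop
endfacet
facet normal 0.635 0.742 -0.216
outer loop
vertex 0.541 -3.1 3.809
vertex 1.173 -3.653 3.769
vertex 0.728 -3.473 3.079
endloop
endfacet
facet normal -0.019 0.888 -0.459
outer loop
vertex 0.541 -3.1 3.809
vertex 0.728 -3.473 3.079
vertex -0.076 -3.373 3.306
endloop
endfacet
facet normal -0.467 0.879 0.096
outer loop
vertex 0.541 -3.1 3.809
vertex -0.076 -3.373 3.306
vertex -0.127 -3.491 4.138
endloop
endfacet
facet normal 0.778 -0.033 0.627
outer loop
vertex 1.173 -3.653 3.769
vertex 0.645 -3.664 4.424
vertex 0.896 -4.387 4.074
endloop
endfacet
facet normal -0.325 0.103 0.940
outer loop
vertex 0.645 -3.664 4.424
vertex -0.127 -3.491 4.138
vertex 0.092 -4.287 4.301
endloop
endfacet
facet normal -0.937 0.350 -0.008
outer loop
vertex -0.127 -3.491 4.138
vertex -0.076 -3.373 3.306
vertex -0.353 -4.107 3.611
endloop
endfacet
facet normal -0.210 0.366 -0.907
outer loop
vertex -0.076 -3.373 3.306
vertex 0.728 -3.473 3.079
vertex 0.175 -4.096 2.956
endloop
endfacet
facet normal 0.848 0.128 -0.514
outer loop
vertex 0.728 -3.473 3.079
vertex 1.173 -3.653 3.769
vertex 0.947 -4.269 3.242
endloop
endfacet
facet normal 0.019 -0.888 0.459
outer loop
vertex 0.279 -4.66 3.571
vertex 0.896 -4.387 4.074
vertex 0.092 -4.287 4.301
endloop
endfacet
facet normal -0.635 -0.742 0.216
outer loop
vertex 0.279 -4.66 3.571
vertex 0.092 -4.287 4.301
vertex -0.353 -4.107 3.611
endloop
endfacet
facet normal -0.592 -0.641 -0.488
outer loop
vertex 0.279 -4.66 3.571
vertex -0.353 -4.107 3.611
vertex 0.175 -4.096 2.956
endloop
endfacet
facet normal 0.090 -0.726 -0.681
outer loop
vertex 0.279 -4.66 3.571
vertex 0.175 -4.096 2.956
vertex 0.947 -4.269 3.242
endloop
endfacet
facet normal 0.467 -0.879 -0.096
outer loop
vertex 0.279 -4.66 3.571
vertex 0.947 -4.269 3.242
vertex 0.896 -4.387 4.074
endloop
endfacet
facet normal 0.210 -0.366 0.907
outer loop
vertex 0.092 -4.287 4.301
vertex 0.896 -4.387 4.074
vertex 0.645 -3.664 4.424
endloop
endfacet
facet normal -0.848 -0.128 0.514
outer loop
vertex -0.353 -4.107 3.611
vertex 0.092 -4.287 4.301
vertex -0.127 -3.491 4.138
endloop
endfacet
facet normal -0.778 0.033 -0.627
outer loop
vertex 0.175 -4.096 2.956
vertex -0.353 -4.107 3.611
vertex -0.076 -3.373 3.306
endloop
endfacet
facet normal 0.325 -0.103 -0.940
outer loop
vertex 0.947 -4.269 3.242
vertex 0.175 -4.096 2.956
vertex 0.728 -3.473 3.079
endloop
endfacet
facet normal 0.937 -0.350 0.008
outer loop
vertex 0.896 -4.387 4.074
vertex 0.947 -4.269 3.242
vertex 1.173 -3.653 3.769
endloop
endfacet

endsolid


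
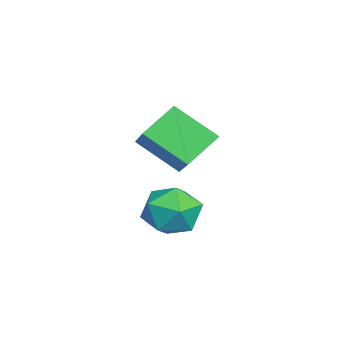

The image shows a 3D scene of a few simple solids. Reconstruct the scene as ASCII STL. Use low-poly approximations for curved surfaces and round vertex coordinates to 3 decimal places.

solid 
facet normal -0.815 -0.197 -0.545
outer loop
vertex -0.675 2.766 0.018
vertex -0.409 3.713 -0.721
vertex -0.137 2.159 -0.567
endloop
endfacet
facet normal -0.216 -0.770 0.600
outer loop
vertex 0.889 2.407 0.121
vertex -0.675 2.766 0.018
vertex -0.137 2.159 -0.567
endloop
endfacet
facet normal -0.814 -0.197 -0.546
outer loop
vertex -0.137 2.159 -0.567
vertex -0.409 3.713 -0.721
vertex 0.129 3.106 -1.305
endloop
endfacet
facet normal 0.539 -0.607 -0.585
outer loop
vertex 0.129 3.106 -1.305
vertex 0.889 2.407 0.121
vertex -0.137 2.159 -0.567
endloop
endfacet
facet normal -0.539 0.607 0.584
outer loop
vertex -0.675 2.766 0.018
vertex 0.617 3.961 -0.033
vertex -0.409 3.713 -0.721
endloop
endfacet
facet normal -0.216 -0.770 0.601
outer loop
vertex 0.351 3.014 0.705
vertex -0.675 2.766 0.018
vertex 0.889 2.407 0.121
endloop
endfacet
facet normal -0.538 0.607 0.585
outer loop
vertex 0.351 3.014 0.705
vertex 0.617 3.961 -0.033
vertex -0.675 2.766 0.018
endloop
endfacet
facet normal 0.217 0.770 -0.600
outer loop
vertex -0.409 3.713 -0.721
vertex 0.617 3.961 -0.033
vertex 0.129 3.106 -1.305
endloop
endfacet
facet normal 0.538 -0.607 -0.584
outer loop
vertex 1.155 3.354 -0.618
vertex 0.889 2.407 0.121
vertex 0.129 3.106 -1.305
endloop
endfacet
facet normal 0.216 0.770 -0.600
outer loop
vertex 0.129 3.106 -1.305
vertex 0.617 3.961 -0.033
vertex 1.155 3.354 -0.618
endloop
endfacet
facet normal 0.815 0.197 0.546
outer loop
vertex 1.155 3.354 -0.618
vertex 0.351 3.014 0.705
vertex 0.889 2.407 0.121
endloop
endfacet
facet normal 0.815 0.196 0.546
outer loop
vertex 0.617 3.961 -0.033
vertex 0.351 3.014 0.705
vertex 1.155 3.354 -0.618
endloop
endfacet
facet normal -0.568 -0.062 0.821
outer loop
vertex 0.302 3.245 -1.813
vertex 0.512 2.557 -1.72
vertex 0.891 3.096 -1.417
endloop
endfacet
facet normal -0.333 0.605 0.723
outer loop
vertex 0.302 3.245 -1.813
vertex 0.891 3.096 -1.417
vertex 0.898 3.654 -1.881
endloop
endfacet
facet normal -0.557 0.826 0.082
outer loop
vertex 0.302 3.245 -1.813
vertex 0.898 3.654 -1.881
vertex 0.522 3.459 -2.47
endloop
endfacet
facet normal -0.931 0.295 -0.216
outer loop
vertex 0.302 3.245 -1.813
vertex 0.522 3.459 -2.47
vertex 0.284 2.781 -2.371
endloop
endfacet
facet normal -0.937 -0.253 0.241
outer loop
vertex 0.302 3.245 -1.813
vertex 0.284 2.781 -2.371
vertex 0.512 2.557 -1.72
endloop
endfacet
facet normal 0.379 0.589 0.714
outer loop
vertex 0.898 3.654 -1.881
vertex 0.891 3.096 -1.417
vertex 1.476 3.219 -1.829
endloop
endfacet
facet normal 0.001 -0.491 0.871
outer loop
vertex 0.891 3.096 -1.417
vertex 0.512 2.557 -1.72
vertex 1.238 2.541 -1.73
endloop
endfacet
facet normal -0.596 -0.800 -0.067
outer loop
vertex 0.512 2.557 -1.72
vertex 0.284 2.781 -2.371
vertex 0.862 2.346 -2.319
endloop
endfacet
facet normal -0.586 0.088 -0.806
outer loop
vertex 0.284 2.781 -2.371
vertex 0.522 3.459 -2.47
vertex 0.869 2.904 -2.783
endloop
endfacet
facet normal 0.016 0.946 -0.324
outer loop
vertex 0.522 3.459 -2.47
vertex 0.898 3.654 -1.881
vertex 1.248 3.443 -2.48
endloop
endfacet
facet normal 0.931 -0.295 0.216
outer loop
vertex 1.458 2.755 -2.387
vertex 1.476 3.219 -1.829
vertex 1.238 2.541 -1.73
endloop
endfacet
facet normal 0.557 -0.826 -0.082
outer loop
vertex 1.458 2.755 -2.387
vertex 1.238 2.541 -1.73
vertex 0.862 2.346 -2.319
endloop
endfacet
facet normal 0.333 -0.605 -0.723
outer loop
vertex 1.458 2.755 -2.387
vertex 0.862 2.346 -2.319
vertex 0.869 2.904 -2.783
endloop
endfacet
facet normal 0.568 0.062 -0.821
outer loop
vertex 1.458 2.755 -2.387
vertex 0.869 2.904 -2.783
vertex 1.248 3.443 -2.48
endloop
endfacet
facet normal 0.937 0.253 -0.241
outer loop
vertex 1.458 2.755 -2.387
vertex 1.248 3.443 -2.48
vertex 1.476 3.219 -1.829
endloop
endfacet
facet normal 0.586 -0.088 0.806
outer loop
vertex 1.238 2.541 -1.73
vertex 1.476 3.219 -1.829
vertex 0.891 3.096 -1.417
endloop
endfacet
facet normal -0.016 -0.946 0.324
outer loop
vertex 0.862 2.346 -2.319
vertex 1.238 2.541 -1.73
vertex 0.512 2.557 -1.72
endloop
endfacet
facet normal -0.379 -0.589 -0.714
outer loop
vertex 0.869 2.904 -2.783
vertex 0.862 2.346 -2.319
vertex 0.284 2.781 -2.371
endloop
endfacet
facet normal -0.001 0.491 -0.871
outer loop
vertex 1.248 3.443 -2.48
vertex 0.869 2.904 -2.783
vertex 0.522 3.459 -2.47
endloop
endfacet
facet normal 0.596 0.800 0.067
outer loop
vertex 1.476 3.219 -1.829
vertex 1.248 3.443 -2.48
vertex 0.898 3.654 -1.881
endloop
endfacet

endsolid


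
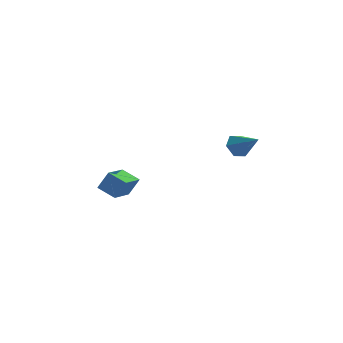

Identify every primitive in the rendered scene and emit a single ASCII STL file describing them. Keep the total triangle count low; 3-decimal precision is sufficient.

solid 
facet normal -0.416 0.700 -0.581
outer loop
vertex 3.641 3.094 -2.595
vertex 3.286 2.598 -2.938
vertex 3.006 2.901 -2.373
endloop
endfacet
facet normal 0.212 0.351 0.912
outer loop
vertex 3.641 3.094 -2.595
vertex 3.006 2.901 -2.373
vertex 3.914 1.542 -2.062
endloop
endfacet
facet normal -0.416 0.700 -0.581
outer loop
vertex 3.006 2.901 -2.373
vertex 3.286 2.598 -2.938
vertex 2.651 2.405 -2.716
endloop
endfacet
facet normal -0.545 -0.177 0.820
outer loop
vertex 3.006 2.901 -2.373
vertex 2.651 2.405 -2.716
vertex 3.914 1.542 -2.062
endloop
endfacet
facet normal -0.416 0.700 -0.581
outer loop
vertex 2.651 2.405 -2.716
vertex 3.286 2.598 -2.938
vertex 2.93 2.102 -3.281
endloop
endfacet
facet normal -0.603 -0.788 0.125
outer loop
vertex 2.651 2.405 -2.716
vertex 2.93 2.102 -3.281
vertex 3.914 1.542 -2.062
endloop
endfacet
facet normal -0.416 0.700 -0.580
outer loop
vertex 2.93 2.102 -3.281
vertex 3.286 2.598 -2.938
vertex 3.565 2.295 -3.504
endloop
endfacet
facet normal 0.097 -0.872 -0.479
outer loop
vertex 2.93 2.102 -3.281
vertex 3.565 2.295 -3.504
vertex 3.914 1.542 -2.062
endloop
endfacet
facet normal -0.416 0.700 -0.580
outer loop
vertex 3.565 2.295 -3.504
vertex 3.286 2.598 -2.938
vertex 3.921 2.791 -3.161
endloop
endfacet
facet normal 0.855 -0.346 -0.387
outer loop
vertex 3.565 2.295 -3.504
vertex 3.921 2.791 -3.161
vertex 3.914 1.542 -2.062
endloop
endfacet
facet normal -0.417 0.700 -0.581
outer loop
vertex 3.921 2.791 -3.161
vertex 3.286 2.598 -2.938
vertex 3.641 3.094 -2.595
endloop
endfacet
facet normal 0.913 0.267 0.309
outer loop
vertex 3.921 2.791 -3.161
vertex 3.641 3.094 -2.595
vertex 3.914 1.542 -2.062
endloop
endfacet
facet normal -0.593 0.720 0.360
outer loop
vertex -3.24 1.614 -3.053
vertex -2.279 2.675 -3.593
vertex -3.759 1.632 -3.943
endloop
endfacet
facet normal -0.628 -0.693 0.352
outer loop
vertex -3.161 0.905 -4.307
vertex -3.24 1.614 -3.053
vertex -3.759 1.632 -3.943
endloop
endfacet
facet normal -0.593 0.720 0.361
outer loop
vertex -3.759 1.632 -3.943
vertex -2.279 2.675 -3.593
vertex -2.799 2.693 -4.482
endloop
endfacet
facet normal -0.504 0.018 -0.863
outer loop
vertex -2.799 2.693 -4.482
vertex -3.161 0.905 -4.307
vertex -3.759 1.632 -3.943
endloop
endfacet
facet normal 0.504 -0.017 0.863
outer loop
vertex -3.24 1.614 -3.053
vertex -1.681 1.948 -3.957
vertex -2.279 2.675 -3.593
endloop
endfacet
facet normal -0.627 -0.694 0.353
outer loop
vertex -2.641 0.887 -3.418
vertex -3.24 1.614 -3.053
vertex -3.161 0.905 -4.307
endloop
endfacet
facet normal 0.504 -0.018 0.863
outer loop
vertex -2.641 0.887 -3.418
vertex -1.681 1.948 -3.957
vertex -3.24 1.614 -3.053
endloop
endfacet
facet normal 0.628 0.693 -0.353
outer loop
vertex -2.279 2.675 -3.593
vertex -1.681 1.948 -3.957
vertex -2.799 2.693 -4.482
endloop
endfacet
facet normal -0.505 0.018 -0.863
outer loop
vertex -2.2 1.966 -4.847
vertex -3.161 0.905 -4.307
vertex -2.799 2.693 -4.482
endloop
endfacet
facet normal 0.628 0.694 -0.352
outer loop
vertex -2.799 2.693 -4.482
vertex -1.681 1.948 -3.957
vertex -2.2 1.966 -4.847
endloop
endfacet
facet normal 0.592 -0.720 -0.361
outer loop
vertex -2.2 1.966 -4.847
vertex -2.641 0.887 -3.418
vertex -3.161 0.905 -4.307
endloop
endfacet
facet normal 0.593 -0.720 -0.360
outer loop
vertex -1.681 1.948 -3.957
vertex -2.641 0.887 -3.418
vertex -2.2 1.966 -4.847
endloop
endfacet

endsolid


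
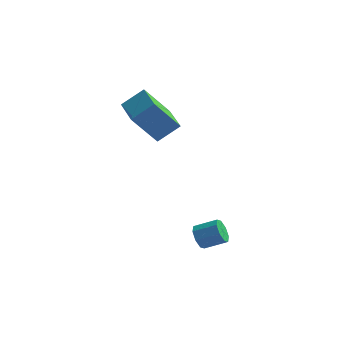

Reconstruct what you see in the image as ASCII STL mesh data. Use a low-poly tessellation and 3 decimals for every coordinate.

solid 
facet normal -0.872 -0.235 -0.429
outer loop
vertex 2.969 -3.521 -4.083
vertex 2.638 -3.352 -3.502
vertex 2.827 -3.013 -4.072
endloop
endfacet
facet normal 0.408 0.134 -0.903
outer loop
vertex 2.969 -3.521 -4.083
vertex 2.827 -3.013 -4.072
vertex 4.033 -3.237 -3.56
endloop
endfacet
facet normal 0.408 0.134 -0.903
outer loop
vertex 4.033 -3.237 -3.56
vertex 2.827 -3.013 -4.072
vertex 3.892 -2.728 -3.548
endloop
endfacet
facet normal 0.873 0.232 0.429
outer loop
vertex 4.033 -3.237 -3.56
vertex 3.892 -2.728 -3.548
vertex 3.702 -3.068 -2.978
endloop
endfacet
facet normal -0.873 -0.232 -0.428
outer loop
vertex 2.827 -3.013 -4.072
vertex 2.638 -3.352 -3.502
vertex 2.575 -2.703 -3.726
endloop
endfacet
facet normal 0.099 0.776 -0.623
outer loop
vertex 2.827 -3.013 -4.072
vertex 2.575 -2.703 -3.726
vertex 3.892 -2.728 -3.548
endloop
endfacet
facet normal 0.099 0.775 -0.624
outer loop
vertex 3.892 -2.728 -3.548
vertex 2.575 -2.703 -3.726
vertex 3.639 -2.418 -3.203
endloop
endfacet
facet normal 0.872 0.233 0.430
outer loop
vertex 3.892 -2.728 -3.548
vertex 3.639 -2.418 -3.203
vertex 3.702 -3.068 -2.978
endloop
endfacet
facet normal -0.872 -0.233 -0.430
outer loop
vertex 2.575 -2.703 -3.726
vertex 2.638 -3.352 -3.502
vertex 2.359 -2.774 -3.25
endloop
endfacet
facet normal -0.269 0.963 0.022
outer loop
vertex 2.575 -2.703 -3.726
vertex 2.359 -2.774 -3.25
vertex 3.639 -2.418 -3.203
endloop
endfacet
facet normal -0.269 0.963 0.022
outer loop
vertex 3.639 -2.418 -3.203
vertex 2.359 -2.774 -3.25
vertex 3.424 -2.489 -2.726
endloop
endfacet
facet normal 0.873 0.233 0.428
outer loop
vertex 3.639 -2.418 -3.203
vertex 3.424 -2.489 -2.726
vertex 3.702 -3.068 -2.978
endloop
endfacet
facet normal -0.873 -0.235 -0.428
outer loop
vertex 2.359 -2.774 -3.25
vertex 2.638 -3.352 -3.502
vertex 2.307 -3.183 -2.92
endloop
endfacet
facet normal -0.478 0.587 0.653
outer loop
vertex 2.359 -2.774 -3.25
vertex 2.307 -3.183 -2.92
vertex 3.424 -2.489 -2.726
endloop
endfacet
facet normal -0.478 0.586 0.654
outer loop
vertex 3.424 -2.489 -2.726
vertex 2.307 -3.183 -2.92
vertex 3.371 -2.899 -2.397
endloop
endfacet
facet normal 0.873 0.232 0.430
outer loop
vertex 3.424 -2.489 -2.726
vertex 3.371 -2.899 -2.397
vertex 3.702 -3.068 -2.978
endloop
endfacet
facet normal -0.873 -0.232 -0.429
outer loop
vertex 2.307 -3.183 -2.92
vertex 2.638 -3.352 -3.502
vertex 2.448 -3.692 -2.932
endloop
endfacet
facet normal -0.408 -0.134 0.903
outer loop
vertex 2.307 -3.183 -2.92
vertex 2.448 -3.692 -2.932
vertex 3.371 -2.899 -2.397
endloop
endfacet
facet normal -0.408 -0.134 0.903
outer loop
vertex 3.371 -2.899 -2.397
vertex 2.448 -3.692 -2.932
vertex 3.513 -3.407 -2.408
endloop
endfacet
facet normal 0.872 0.235 0.429
outer loop
vertex 3.371 -2.899 -2.397
vertex 3.513 -3.407 -2.408
vertex 3.702 -3.068 -2.978
endloop
endfacet
facet normal -0.872 -0.233 -0.430
outer loop
vertex 2.448 -3.692 -2.932
vertex 2.638 -3.352 -3.502
vertex 2.701 -4.002 -3.277
endloop
endfacet
facet normal -0.099 -0.775 0.624
outer loop
vertex 2.448 -3.692 -2.932
vertex 2.701 -4.002 -3.277
vertex 3.513 -3.407 -2.408
endloop
endfacet
facet normal -0.099 -0.776 0.623
outer loop
vertex 3.513 -3.407 -2.408
vertex 2.701 -4.002 -3.277
vertex 3.765 -3.717 -2.754
endloop
endfacet
facet normal 0.873 0.232 0.428
outer loop
vertex 3.513 -3.407 -2.408
vertex 3.765 -3.717 -2.754
vertex 3.702 -3.068 -2.978
endloop
endfacet
facet normal -0.873 -0.233 -0.428
outer loop
vertex 2.701 -4.002 -3.277
vertex 2.638 -3.352 -3.502
vertex 2.916 -3.931 -3.754
endloop
endfacet
facet normal 0.269 -0.963 -0.022
outer loop
vertex 2.701 -4.002 -3.277
vertex 2.916 -3.931 -3.754
vertex 3.765 -3.717 -2.754
endloop
endfacet
facet normal 0.268 -0.963 -0.022
outer loop
vertex 3.765 -3.717 -2.754
vertex 2.916 -3.931 -3.754
vertex 3.981 -3.646 -3.23
endloop
endfacet
facet normal 0.872 0.233 0.430
outer loop
vertex 3.765 -3.717 -2.754
vertex 3.981 -3.646 -3.23
vertex 3.702 -3.068 -2.978
endloop
endfacet
facet normal -0.873 -0.232 -0.430
outer loop
vertex 2.916 -3.931 -3.754
vertex 2.638 -3.352 -3.502
vertex 2.969 -3.521 -4.083
endloop
endfacet
facet normal 0.479 -0.586 -0.654
outer loop
vertex 2.916 -3.931 -3.754
vertex 2.969 -3.521 -4.083
vertex 3.981 -3.646 -3.23
endloop
endfacet
facet normal 0.478 -0.588 -0.653
outer loop
vertex 3.981 -3.646 -3.23
vertex 2.969 -3.521 -4.083
vertex 4.033 -3.237 -3.56
endloop
endfacet
facet normal 0.873 0.235 0.428
outer loop
vertex 3.981 -3.646 -3.23
vertex 4.033 -3.237 -3.56
vertex 3.702 -3.068 -2.978
endloop
endfacet
facet normal -0.642 -0.474 -0.603
outer loop
vertex -1.207 -2.017 2.957
vertex -2.332 -0.437 2.914
vertex -0.159 -1.316 1.29
endloop
endfacet
facet normal 0.580 -0.814 0.022
outer loop
vertex 0.752 -0.643 2.146
vertex -1.207 -2.017 2.957
vertex -0.159 -1.316 1.29
endloop
endfacet
facet normal -0.642 -0.474 -0.603
outer loop
vertex -0.159 -1.316 1.29
vertex -2.332 -0.437 2.914
vertex -1.285 0.264 1.247
endloop
endfacet
facet normal 0.501 0.336 -0.797
outer loop
vertex -1.285 0.264 1.247
vertex 0.752 -0.643 2.146
vertex -0.159 -1.316 1.29
endloop
endfacet
facet normal -0.502 -0.335 0.797
outer loop
vertex -1.207 -2.017 2.957
vertex -1.421 0.236 3.77
vertex -2.332 -0.437 2.914
endloop
endfacet
facet normal 0.580 -0.814 0.022
outer loop
vertex -0.295 -1.344 3.813
vertex -1.207 -2.017 2.957
vertex 0.752 -0.643 2.146
endloop
endfacet
facet normal -0.501 -0.335 0.798
outer loop
vertex -0.295 -1.344 3.813
vertex -1.421 0.236 3.77
vertex -1.207 -2.017 2.957
endloop
endfacet
facet normal -0.580 0.814 -0.022
outer loop
vertex -2.332 -0.437 2.914
vertex -1.421 0.236 3.77
vertex -1.285 0.264 1.247
endloop
endfacet
facet normal 0.501 0.335 -0.798
outer loop
vertex -0.373 0.937 2.103
vertex 0.752 -0.643 2.146
vertex -1.285 0.264 1.247
endloop
endfacet
facet normal -0.580 0.814 -0.022
outer loop
vertex -1.285 0.264 1.247
vertex -1.421 0.236 3.77
vertex -0.373 0.937 2.103
endloop
endfacet
facet normal 0.642 0.474 0.603
outer loop
vertex -0.373 0.937 2.103
vertex -0.295 -1.344 3.813
vertex 0.752 -0.643 2.146
endloop
endfacet
facet normal 0.642 0.474 0.603
outer loop
vertex -1.421 0.236 3.77
vertex -0.295 -1.344 3.813
vertex -0.373 0.937 2.103
endloop
endfacet

endsolid


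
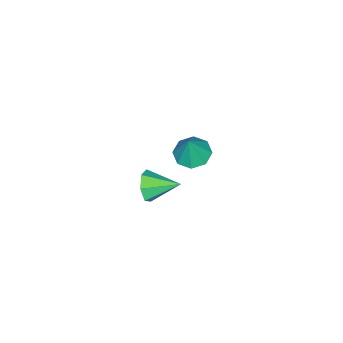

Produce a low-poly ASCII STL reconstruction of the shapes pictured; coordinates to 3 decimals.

solid 
facet normal -0.355 -0.072 -0.932
outer loop
vertex -1.714 0.333 -3.001
vertex -2.576 0.659 -2.698
vertex -1.767 1.072 -3.038
endloop
endfacet
facet normal 0.989 0.077 0.125
outer loop
vertex -1.714 0.333 -3.001
vertex -1.767 1.072 -3.038
vertex -1.984 0.781 -1.142
endloop
endfacet
facet normal -0.354 -0.074 -0.932
outer loop
vertex -1.767 1.072 -3.038
vertex -2.576 0.659 -2.698
vertex -2.294 1.57 -2.877
endloop
endfacet
facet normal 0.704 0.685 0.186
outer loop
vertex -1.767 1.072 -3.038
vertex -2.294 1.57 -2.877
vertex -1.984 0.781 -1.142
endloop
endfacet
facet normal -0.354 -0.073 -0.932
outer loop
vertex -2.294 1.57 -2.877
vertex -2.576 0.659 -2.698
vertex -2.986 1.534 -2.611
endloop
endfacet
facet normal 0.105 0.912 0.396
outer loop
vertex -2.294 1.57 -2.877
vertex -2.986 1.534 -2.611
vertex -1.984 0.781 -1.142
endloop
endfacet
facet normal -0.354 -0.073 -0.932
outer loop
vertex -2.986 1.534 -2.611
vertex -2.576 0.659 -2.698
vertex -3.438 0.986 -2.396
endloop
endfacet
facet normal -0.457 0.625 0.632
outer loop
vertex -2.986 1.534 -2.611
vertex -3.438 0.986 -2.396
vertex -1.984 0.781 -1.142
endloop
endfacet
facet normal -0.354 -0.073 -0.932
outer loop
vertex -3.438 0.986 -2.396
vertex -2.576 0.659 -2.698
vertex -3.385 0.246 -2.358
endloop
endfacet
facet normal -0.654 -0.008 0.757
outer loop
vertex -3.438 0.986 -2.396
vertex -3.385 0.246 -2.358
vertex -1.984 0.781 -1.142
endloop
endfacet
facet normal -0.355 -0.072 -0.932
outer loop
vertex -3.385 0.246 -2.358
vertex -2.576 0.659 -2.698
vertex -2.858 -0.252 -2.52
endloop
endfacet
facet normal -0.369 -0.616 0.696
outer loop
vertex -3.385 0.246 -2.358
vertex -2.858 -0.252 -2.52
vertex -1.984 0.781 -1.142
endloop
endfacet
facet normal -0.355 -0.072 -0.932
outer loop
vertex -2.858 -0.252 -2.52
vertex -2.576 0.659 -2.698
vertex -2.166 -0.216 -2.786
endloop
endfacet
facet normal 0.231 -0.843 0.486
outer loop
vertex -2.858 -0.252 -2.52
vertex -2.166 -0.216 -2.786
vertex -1.984 0.781 -1.142
endloop
endfacet
facet normal -0.355 -0.073 -0.932
outer loop
vertex -2.166 -0.216 -2.786
vertex -2.576 0.659 -2.698
vertex -1.714 0.333 -3.001
endloop
endfacet
facet normal 0.793 -0.556 0.249
outer loop
vertex -2.166 -0.216 -2.786
vertex -1.714 0.333 -3.001
vertex -1.984 0.781 -1.142
endloop
endfacet
facet normal 0.326 -0.896 -0.303
outer loop
vertex 3.835 2.28 0.487
vertex 3.57 1.933 1.228
vertex 3.134 2.023 0.492
endloop
endfacet
facet normal -0.241 0.644 -0.726
outer loop
vertex 3.835 2.28 0.487
vertex 3.134 2.023 0.492
vertex 3.05 3.367 1.712
endloop
endfacet
facet normal 0.325 -0.896 -0.302
outer loop
vertex 3.134 2.023 0.492
vertex 3.57 1.933 1.228
vertex 2.762 1.699 1.052
endloop
endfacet
facet normal -0.865 0.307 -0.397
outer loop
vertex 3.134 2.023 0.492
vertex 2.762 1.699 1.052
vertex 3.05 3.367 1.712
endloop
endfacet
facet normal 0.325 -0.896 -0.303
outer loop
vertex 2.762 1.699 1.052
vertex 3.57 1.933 1.228
vertex 2.999 1.551 1.744
endloop
endfacet
facet normal -0.943 0.032 0.330
outer loop
vertex 2.762 1.699 1.052
vertex 2.999 1.551 1.744
vertex 3.05 3.367 1.712
endloop
endfacet
facet normal 0.326 -0.896 -0.303
outer loop
vertex 2.999 1.551 1.744
vertex 3.57 1.933 1.228
vertex 3.666 1.691 2.047
endloop
endfacet
facet normal -0.418 0.028 0.908
outer loop
vertex 2.999 1.551 1.744
vertex 3.666 1.691 2.047
vertex 3.05 3.367 1.712
endloop
endfacet
facet normal 0.325 -0.896 -0.303
outer loop
vertex 3.666 1.691 2.047
vertex 3.57 1.933 1.228
vertex 4.261 2.013 1.734
endloop
endfacet
facet normal 0.314 0.296 0.902
outer loop
vertex 3.666 1.691 2.047
vertex 4.261 2.013 1.734
vertex 3.05 3.367 1.712
endloop
endfacet
facet normal 0.326 -0.896 -0.303
outer loop
vertex 4.261 2.013 1.734
vertex 3.57 1.933 1.228
vertex 4.337 2.276 1.039
endloop
endfacet
facet normal 0.704 0.635 0.317
outer loop
vertex 4.261 2.013 1.734
vertex 4.337 2.276 1.039
vertex 3.05 3.367 1.712
endloop
endfacet
facet normal 0.326 -0.896 -0.303
outer loop
vertex 4.337 2.276 1.039
vertex 3.57 1.933 1.228
vertex 3.835 2.28 0.487
endloop
endfacet
facet normal 0.456 0.790 -0.409
outer loop
vertex 4.337 2.276 1.039
vertex 3.835 2.28 0.487
vertex 3.05 3.367 1.712
endloop
endfacet

endsolid
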